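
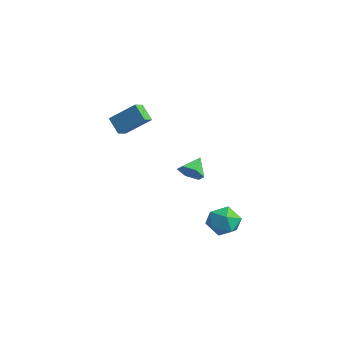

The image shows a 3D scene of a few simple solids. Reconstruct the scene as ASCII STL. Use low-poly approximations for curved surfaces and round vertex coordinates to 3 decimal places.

solid 
facet normal 0.346 -0.773 -0.532
outer loop
vertex 2.22 -2.788 0.191
vertex 1.459 -3.213 0.313
vertex 1.562 -2.686 -0.385
endloop
endfacet
facet normal 0.329 0.920 -0.213
outer loop
vertex 2.22 -2.788 0.191
vertex 1.562 -2.686 -0.385
vertex 0.981 -2.147 1.047
endloop
endfacet
facet normal 0.346 -0.773 -0.532
outer loop
vertex 1.562 -2.686 -0.385
vertex 1.459 -3.213 0.313
vertex 0.801 -3.111 -0.263
endloop
endfacet
facet normal -0.486 0.734 -0.474
outer loop
vertex 1.562 -2.686 -0.385
vertex 0.801 -3.111 -0.263
vertex 0.981 -2.147 1.047
endloop
endfacet
facet normal 0.347 -0.772 -0.533
outer loop
vertex 0.801 -3.111 -0.263
vertex 1.459 -3.213 0.313
vertex 0.698 -3.638 0.434
endloop
endfacet
facet normal -0.982 0.188 -0.003
outer loop
vertex 0.801 -3.111 -0.263
vertex 0.698 -3.638 0.434
vertex 0.981 -2.147 1.047
endloop
endfacet
facet normal 0.347 -0.772 -0.533
outer loop
vertex 0.698 -3.638 0.434
vertex 1.459 -3.213 0.313
vertex 1.356 -3.74 1.01
endloop
endfacet
facet normal -0.664 -0.173 0.728
outer loop
vertex 0.698 -3.638 0.434
vertex 1.356 -3.74 1.01
vertex 0.981 -2.147 1.047
endloop
endfacet
facet normal 0.346 -0.772 -0.533
outer loop
vertex 1.356 -3.74 1.01
vertex 1.459 -3.213 0.313
vertex 2.117 -3.315 0.888
endloop
endfacet
facet normal 0.151 0.013 0.988
outer loop
vertex 1.356 -3.74 1.01
vertex 2.117 -3.315 0.888
vertex 0.981 -2.147 1.047
endloop
endfacet
facet normal 0.346 -0.772 -0.533
outer loop
vertex 2.117 -3.315 0.888
vertex 1.459 -3.213 0.313
vertex 2.22 -2.788 0.191
endloop
endfacet
facet normal 0.647 0.559 0.518
outer loop
vertex 2.117 -3.315 0.888
vertex 2.22 -2.788 0.191
vertex 0.981 -2.147 1.047
endloop
endfacet
facet normal -0.561 0.649 0.513
outer loop
vertex 3.649 -1.605 -2.719
vertex 2.917 -2.467 -2.429
vertex 3.829 -2.22 -1.744
endloop
endfacet
facet normal 0.124 0.849 0.513
outer loop
vertex 3.649 -1.605 -2.719
vertex 3.829 -2.22 -1.744
vertex 4.73 -1.937 -2.43
endloop
endfacet
facet normal 0.330 0.929 -0.166
outer loop
vertex 3.649 -1.605 -2.719
vertex 4.73 -1.937 -2.43
vertex 4.374 -2.009 -3.539
endloop
endfacet
facet normal -0.227 0.779 -0.585
outer loop
vertex 3.649 -1.605 -2.719
vertex 4.374 -2.009 -3.539
vertex 3.254 -2.336 -3.539
endloop
endfacet
facet normal -0.778 0.606 -0.165
outer loop
vertex 3.649 -1.605 -2.719
vertex 3.254 -2.336 -3.539
vertex 2.917 -2.467 -2.429
endloop
endfacet
facet normal 0.508 0.321 0.799
outer loop
vertex 4.73 -1.937 -2.43
vertex 3.829 -2.22 -1.744
vertex 4.666 -3.004 -1.961
endloop
endfacet
facet normal -0.600 -0.003 0.800
outer loop
vertex 3.829 -2.22 -1.744
vertex 2.917 -2.467 -2.429
vertex 3.546 -3.331 -1.961
endloop
endfacet
facet normal -0.952 -0.074 -0.298
outer loop
vertex 2.917 -2.467 -2.429
vertex 3.254 -2.336 -3.539
vertex 3.19 -3.403 -3.07
endloop
endfacet
facet normal -0.060 0.206 -0.977
outer loop
vertex 3.254 -2.336 -3.539
vertex 4.374 -2.009 -3.539
vertex 4.091 -3.12 -3.756
endloop
endfacet
facet normal 0.841 0.450 -0.299
outer loop
vertex 4.374 -2.009 -3.539
vertex 4.73 -1.937 -2.43
vertex 5.003 -2.873 -3.071
endloop
endfacet
facet normal 0.227 -0.779 0.585
outer loop
vertex 4.271 -3.735 -2.781
vertex 4.666 -3.004 -1.961
vertex 3.546 -3.331 -1.961
endloop
endfacet
facet normal -0.330 -0.929 0.166
outer loop
vertex 4.271 -3.735 -2.781
vertex 3.546 -3.331 -1.961
vertex 3.19 -3.403 -3.07
endloop
endfacet
facet normal -0.124 -0.849 -0.513
outer loop
vertex 4.271 -3.735 -2.781
vertex 3.19 -3.403 -3.07
vertex 4.091 -3.12 -3.756
endloop
endfacet
facet normal 0.561 -0.649 -0.513
outer loop
vertex 4.271 -3.735 -2.781
vertex 4.091 -3.12 -3.756
vertex 5.003 -2.873 -3.071
endloop
endfacet
facet normal 0.778 -0.606 0.165
outer loop
vertex 4.271 -3.735 -2.781
vertex 5.003 -2.873 -3.071
vertex 4.666 -3.004 -1.961
endloop
endfacet
facet normal 0.060 -0.206 0.977
outer loop
vertex 3.546 -3.331 -1.961
vertex 4.666 -3.004 -1.961
vertex 3.829 -2.22 -1.744
endloop
endfacet
facet normal -0.841 -0.450 0.299
outer loop
vertex 3.19 -3.403 -3.07
vertex 3.546 -3.331 -1.961
vertex 2.917 -2.467 -2.429
endloop
endfacet
facet normal -0.508 -0.321 -0.799
outer loop
vertex 4.091 -3.12 -3.756
vertex 3.19 -3.403 -3.07
vertex 3.254 -2.336 -3.539
endloop
endfacet
facet normal 0.600 0.003 -0.800
outer loop
vertex 5.003 -2.873 -3.071
vertex 4.091 -3.12 -3.756
vertex 4.374 -2.009 -3.539
endloop
endfacet
facet normal 0.952 0.074 0.298
outer loop
vertex 4.666 -3.004 -1.961
vertex 5.003 -2.873 -3.071
vertex 4.73 -1.937 -2.43
endloop
endfacet
facet normal -0.553 -0.542 -0.633
outer loop
vertex -3.603 -4.857 1.96
vertex -4.594 -4.846 2.817
vertex -3.917 -4.101 1.587
endloop
endfacet
facet normal 0.756 -0.009 -0.654
outer loop
vertex -2.766 -2.974 2.903
vertex -3.603 -4.857 1.96
vertex -3.917 -4.101 1.587
endloop
endfacet
facet normal -0.553 -0.542 -0.633
outer loop
vertex -3.917 -4.101 1.587
vertex -4.594 -4.846 2.817
vertex -4.908 -4.09 2.444
endloop
endfacet
facet normal -0.349 0.840 -0.414
outer loop
vertex -4.908 -4.09 2.444
vertex -2.766 -2.974 2.903
vertex -3.917 -4.101 1.587
endloop
endfacet
facet normal 0.349 -0.840 0.414
outer loop
vertex -3.603 -4.857 1.96
vertex -3.443 -3.719 4.133
vertex -4.594 -4.846 2.817
endloop
endfacet
facet normal 0.756 -0.009 -0.654
outer loop
vertex -2.452 -3.73 3.276
vertex -3.603 -4.857 1.96
vertex -2.766 -2.974 2.903
endloop
endfacet
facet normal 0.349 -0.840 0.414
outer loop
vertex -2.452 -3.73 3.276
vertex -3.443 -3.719 4.133
vertex -3.603 -4.857 1.96
endloop
endfacet
facet normal -0.756 0.009 0.654
outer loop
vertex -4.594 -4.846 2.817
vertex -3.443 -3.719 4.133
vertex -4.908 -4.09 2.444
endloop
endfacet
facet normal -0.349 0.840 -0.414
outer loop
vertex -3.757 -2.963 3.76
vertex -2.766 -2.974 2.903
vertex -4.908 -4.09 2.444
endloop
endfacet
facet normal -0.756 0.009 0.654
outer loop
vertex -4.908 -4.09 2.444
vertex -3.443 -3.719 4.133
vertex -3.757 -2.963 3.76
endloop
endfacet
facet normal 0.553 0.542 0.633
outer loop
vertex -3.757 -2.963 3.76
vertex -2.452 -3.73 3.276
vertex -2.766 -2.974 2.903
endloop
endfacet
facet normal 0.553 0.542 0.633
outer loop
vertex -3.443 -3.719 4.133
vertex -2.452 -3.73 3.276
vertex -3.757 -2.963 3.76
endloop
endfacet

endsolid


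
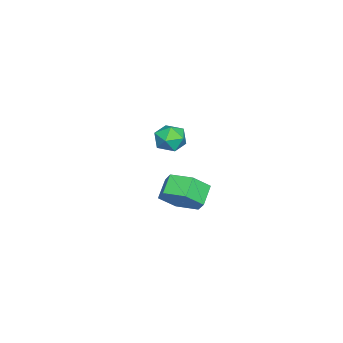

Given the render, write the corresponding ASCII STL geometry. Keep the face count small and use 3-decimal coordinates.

solid 
facet normal 0.805 -0.062 -0.589
outer loop
vertex -0.405 1.376 -2.746
vertex -1.011 0.976 -3.532
vertex -0.87 2.034 -3.451
endloop
endfacet
facet normal 0.404 0.786 0.468
outer loop
vertex -0.405 1.376 -2.746
vertex -0.87 2.034 -3.451
vertex -1.282 1.444 -2.103
endloop
endfacet
facet normal 0.404 0.786 0.468
outer loop
vertex -1.282 1.444 -2.103
vertex -0.87 2.034 -3.451
vertex -1.747 2.102 -2.807
endloop
endfacet
facet normal -0.805 0.063 0.590
outer loop
vertex -1.282 1.444 -2.103
vertex -1.747 2.102 -2.807
vertex -1.889 1.044 -2.888
endloop
endfacet
facet normal 0.805 -0.062 -0.591
outer loop
vertex -0.87 2.034 -3.451
vertex -1.011 0.976 -3.532
vertex -1.477 1.633 -4.236
endloop
endfacet
facet normal -0.176 0.925 -0.337
outer loop
vertex -0.87 2.034 -3.451
vertex -1.477 1.633 -4.236
vertex -1.747 2.102 -2.807
endloop
endfacet
facet normal -0.175 0.925 -0.337
outer loop
vertex -1.747 2.102 -2.807
vertex -1.477 1.633 -4.236
vertex -2.354 1.701 -3.593
endloop
endfacet
facet normal -0.805 0.063 0.590
outer loop
vertex -1.747 2.102 -2.807
vertex -2.354 1.701 -3.593
vertex -1.889 1.044 -2.888
endloop
endfacet
facet normal 0.805 -0.062 -0.591
outer loop
vertex -1.477 1.633 -4.236
vertex -1.011 0.976 -3.532
vertex -1.618 0.576 -4.317
endloop
endfacet
facet normal -0.579 0.139 -0.804
outer loop
vertex -1.477 1.633 -4.236
vertex -1.618 0.576 -4.317
vertex -2.354 1.701 -3.593
endloop
endfacet
facet normal -0.579 0.139 -0.804
outer loop
vertex -2.354 1.701 -3.593
vertex -1.618 0.576 -4.317
vertex -2.495 0.644 -3.674
endloop
endfacet
facet normal -0.805 0.062 0.589
outer loop
vertex -2.354 1.701 -3.593
vertex -2.495 0.644 -3.674
vertex -1.889 1.044 -2.888
endloop
endfacet
facet normal 0.805 -0.063 -0.590
outer loop
vertex -1.618 0.576 -4.317
vertex -1.011 0.976 -3.532
vertex -1.153 -0.082 -3.613
endloop
endfacet
facet normal -0.404 -0.786 -0.468
outer loop
vertex -1.618 0.576 -4.317
vertex -1.153 -0.082 -3.613
vertex -2.495 0.644 -3.674
endloop
endfacet
facet normal -0.404 -0.786 -0.467
outer loop
vertex -2.495 0.644 -3.674
vertex -1.153 -0.082 -3.613
vertex -2.03 -0.014 -2.969
endloop
endfacet
facet normal -0.805 0.062 0.589
outer loop
vertex -2.495 0.644 -3.674
vertex -2.03 -0.014 -2.969
vertex -1.889 1.044 -2.888
endloop
endfacet
facet normal 0.805 -0.063 -0.590
outer loop
vertex -1.153 -0.082 -3.613
vertex -1.011 0.976 -3.532
vertex -0.546 0.319 -2.827
endloop
endfacet
facet normal 0.175 -0.925 0.337
outer loop
vertex -1.153 -0.082 -3.613
vertex -0.546 0.319 -2.827
vertex -2.03 -0.014 -2.969
endloop
endfacet
facet normal 0.175 -0.925 0.337
outer loop
vertex -2.03 -0.014 -2.969
vertex -0.546 0.319 -2.827
vertex -1.423 0.387 -2.184
endloop
endfacet
facet normal -0.805 0.062 0.591
outer loop
vertex -2.03 -0.014 -2.969
vertex -1.423 0.387 -2.184
vertex -1.889 1.044 -2.888
endloop
endfacet
facet normal 0.805 -0.062 -0.589
outer loop
vertex -0.546 0.319 -2.827
vertex -1.011 0.976 -3.532
vertex -0.405 1.376 -2.746
endloop
endfacet
facet normal 0.579 -0.139 0.804
outer loop
vertex -0.546 0.319 -2.827
vertex -0.405 1.376 -2.746
vertex -1.423 0.387 -2.184
endloop
endfacet
facet normal 0.579 -0.139 0.804
outer loop
vertex -1.423 0.387 -2.184
vertex -0.405 1.376 -2.746
vertex -1.282 1.444 -2.103
endloop
endfacet
facet normal -0.805 0.062 0.591
outer loop
vertex -1.423 0.387 -2.184
vertex -1.282 1.444 -2.103
vertex -1.889 1.044 -2.888
endloop
endfacet
facet normal -0.501 0.081 0.861
outer loop
vertex 1.021 1.668 2.36
vertex 0.994 0.903 2.416
vertex 1.582 1.29 2.722
endloop
endfacet
facet normal -0.066 0.638 0.767
outer loop
vertex 1.021 1.668 2.36
vertex 1.582 1.29 2.722
vertex 1.753 1.872 2.253
endloop
endfacet
facet normal -0.244 0.957 0.155
outer loop
vertex 1.021 1.668 2.36
vertex 1.753 1.872 2.253
vertex 1.271 1.846 1.656
endloop
endfacet
facet normal -0.791 0.598 -0.130
outer loop
vertex 1.021 1.668 2.36
vertex 1.271 1.846 1.656
vertex 0.802 1.247 1.757
endloop
endfacet
facet normal -0.950 0.056 0.306
outer loop
vertex 1.021 1.668 2.36
vertex 0.802 1.247 1.757
vertex 0.994 0.903 2.416
endloop
endfacet
facet normal 0.600 0.388 0.700
outer loop
vertex 1.753 1.872 2.253
vertex 1.582 1.29 2.722
vertex 2.178 1.233 2.243
endloop
endfacet
facet normal -0.107 -0.512 0.852
outer loop
vertex 1.582 1.29 2.722
vertex 0.994 0.903 2.416
vertex 1.709 0.634 2.344
endloop
endfacet
facet normal -0.832 -0.553 -0.046
outer loop
vertex 0.994 0.903 2.416
vertex 0.802 1.247 1.757
vertex 1.227 0.608 1.747
endloop
endfacet
facet normal -0.574 0.323 -0.753
outer loop
vertex 0.802 1.247 1.757
vertex 1.271 1.846 1.656
vertex 1.398 1.19 1.278
endloop
endfacet
facet normal 0.311 0.905 -0.291
outer loop
vertex 1.271 1.846 1.656
vertex 1.753 1.872 2.253
vertex 1.986 1.577 1.584
endloop
endfacet
facet normal 0.791 -0.598 0.130
outer loop
vertex 1.959 0.812 1.64
vertex 2.178 1.233 2.243
vertex 1.709 0.634 2.344
endloop
endfacet
facet normal 0.244 -0.957 -0.155
outer loop
vertex 1.959 0.812 1.64
vertex 1.709 0.634 2.344
vertex 1.227 0.608 1.747
endloop
endfacet
facet normal 0.066 -0.638 -0.767
outer loop
vertex 1.959 0.812 1.64
vertex 1.227 0.608 1.747
vertex 1.398 1.19 1.278
endloop
endfacet
facet normal 0.501 -0.081 -0.861
outer loop
vertex 1.959 0.812 1.64
vertex 1.398 1.19 1.278
vertex 1.986 1.577 1.584
endloop
endfacet
facet normal 0.950 -0.056 -0.306
outer loop
vertex 1.959 0.812 1.64
vertex 1.986 1.577 1.584
vertex 2.178 1.233 2.243
endloop
endfacet
facet normal 0.574 -0.323 0.753
outer loop
vertex 1.709 0.634 2.344
vertex 2.178 1.233 2.243
vertex 1.582 1.29 2.722
endloop
endfacet
facet normal -0.311 -0.905 0.291
outer loop
vertex 1.227 0.608 1.747
vertex 1.709 0.634 2.344
vertex 0.994 0.903 2.416
endloop
endfacet
facet normal -0.600 -0.388 -0.700
outer loop
vertex 1.398 1.19 1.278
vertex 1.227 0.608 1.747
vertex 0.802 1.247 1.757
endloop
endfacet
facet normal 0.107 0.512 -0.852
outer loop
vertex 1.986 1.577 1.584
vertex 1.398 1.19 1.278
vertex 1.271 1.846 1.656
endloop
endfacet
facet normal 0.832 0.553 0.046
outer loop
vertex 2.178 1.233 2.243
vertex 1.986 1.577 1.584
vertex 1.753 1.872 2.253
endloop
endfacet

endsolid


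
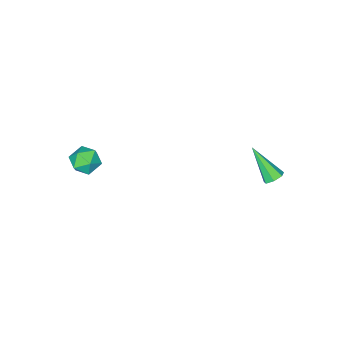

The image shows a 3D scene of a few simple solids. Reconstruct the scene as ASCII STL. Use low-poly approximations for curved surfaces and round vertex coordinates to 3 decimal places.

solid 
facet normal -0.053 0.670 -0.741
outer loop
vertex -2.988 2.344 -1.749
vertex -3.347 2.687 -1.413
vertex -2.748 2.695 -1.449
endloop
endfacet
facet normal 0.872 -0.464 -0.155
outer loop
vertex -2.988 2.344 -1.749
vertex -2.748 2.695 -1.449
vertex -3.233 1.233 0.193
endloop
endfacet
facet normal -0.053 0.671 -0.740
outer loop
vertex -2.748 2.695 -1.449
vertex -3.347 2.687 -1.413
vertex -2.96 3.04 -1.121
endloop
endfacet
facet normal 0.898 0.162 0.410
outer loop
vertex -2.748 2.695 -1.449
vertex -2.96 3.04 -1.121
vertex -3.233 1.233 0.193
endloop
endfacet
facet normal -0.054 0.671 -0.740
outer loop
vertex -2.96 3.04 -1.121
vertex -3.347 2.687 -1.413
vertex -3.463 3.119 -1.013
endloop
endfacet
facet normal 0.257 0.543 0.800
outer loop
vertex -2.96 3.04 -1.121
vertex -3.463 3.119 -1.013
vertex -3.233 1.233 0.193
endloop
endfacet
facet normal -0.052 0.671 -0.740
outer loop
vertex -3.463 3.119 -1.013
vertex -3.347 2.687 -1.413
vertex -3.879 2.873 -1.207
endloop
endfacet
facet normal -0.569 0.393 0.722
outer loop
vertex -3.463 3.119 -1.013
vertex -3.879 2.873 -1.207
vertex -3.233 1.233 0.193
endloop
endfacet
facet normal -0.052 0.671 -0.740
outer loop
vertex -3.879 2.873 -1.207
vertex -3.347 2.687 -1.413
vertex -3.895 2.487 -1.556
endloop
endfacet
facet normal -0.956 -0.174 0.237
outer loop
vertex -3.879 2.873 -1.207
vertex -3.895 2.487 -1.556
vertex -3.233 1.233 0.193
endloop
endfacet
facet normal -0.051 0.670 -0.741
outer loop
vertex -3.895 2.487 -1.556
vertex -3.347 2.687 -1.413
vertex -3.498 2.251 -1.797
endloop
endfacet
facet normal -0.614 -0.733 -0.293
outer loop
vertex -3.895 2.487 -1.556
vertex -3.498 2.251 -1.797
vertex -3.233 1.233 0.193
endloop
endfacet
facet normal -0.053 0.670 -0.740
outer loop
vertex -3.498 2.251 -1.797
vertex -3.347 2.687 -1.413
vertex -2.988 2.344 -1.749
endloop
endfacet
facet normal 0.201 -0.861 -0.467
outer loop
vertex -3.498 2.251 -1.797
vertex -2.988 2.344 -1.749
vertex -3.233 1.233 0.193
endloop
endfacet
facet normal -0.731 -0.682 -0.004
outer loop
vertex 2.806 -3.776 0.527
vertex 3.368 -4.376 0.151
vertex 3.307 -4.316 1.052
endloop
endfacet
facet normal -0.811 -0.228 0.539
outer loop
vertex 2.806 -3.776 0.527
vertex 3.307 -4.316 1.052
vertex 3.205 -3.444 1.267
endloop
endfacet
facet normal -0.860 0.432 0.270
outer loop
vertex 2.806 -3.776 0.527
vertex 3.205 -3.444 1.267
vertex 3.205 -2.965 0.501
endloop
endfacet
facet normal -0.812 0.385 -0.439
outer loop
vertex 2.806 -3.776 0.527
vertex 3.205 -2.965 0.501
vertex 3.305 -3.541 -0.189
endloop
endfacet
facet normal -0.732 -0.304 -0.610
outer loop
vertex 2.806 -3.776 0.527
vertex 3.305 -3.541 -0.189
vertex 3.368 -4.376 0.151
endloop
endfacet
facet normal -0.221 -0.258 0.941
outer loop
vertex 3.205 -3.444 1.267
vertex 3.307 -4.316 1.052
vertex 4.015 -3.839 1.349
endloop
endfacet
facet normal -0.093 -0.994 0.060
outer loop
vertex 3.307 -4.316 1.052
vertex 3.368 -4.376 0.151
vertex 4.115 -4.415 0.659
endloop
endfacet
facet normal -0.093 -0.381 -0.920
outer loop
vertex 3.368 -4.376 0.151
vertex 3.305 -3.541 -0.189
vertex 4.115 -3.936 -0.107
endloop
endfacet
facet normal -0.223 0.732 -0.644
outer loop
vertex 3.305 -3.541 -0.189
vertex 3.205 -2.965 0.501
vertex 4.013 -3.064 0.108
endloop
endfacet
facet normal -0.302 0.808 0.506
outer loop
vertex 3.205 -2.965 0.501
vertex 3.205 -3.444 1.267
vertex 3.952 -3.004 1.009
endloop
endfacet
facet normal 0.812 -0.385 0.439
outer loop
vertex 4.514 -3.604 0.633
vertex 4.015 -3.839 1.349
vertex 4.115 -4.415 0.659
endloop
endfacet
facet normal 0.860 -0.432 -0.270
outer loop
vertex 4.514 -3.604 0.633
vertex 4.115 -4.415 0.659
vertex 4.115 -3.936 -0.107
endloop
endfacet
facet normal 0.811 0.228 -0.539
outer loop
vertex 4.514 -3.604 0.633
vertex 4.115 -3.936 -0.107
vertex 4.013 -3.064 0.108
endloop
endfacet
facet normal 0.731 0.682 0.004
outer loop
vertex 4.514 -3.604 0.633
vertex 4.013 -3.064 0.108
vertex 3.952 -3.004 1.009
endloop
endfacet
facet normal 0.732 0.304 0.610
outer loop
vertex 4.514 -3.604 0.633
vertex 3.952 -3.004 1.009
vertex 4.015 -3.839 1.349
endloop
endfacet
facet normal 0.223 -0.732 0.644
outer loop
vertex 4.115 -4.415 0.659
vertex 4.015 -3.839 1.349
vertex 3.307 -4.316 1.052
endloop
endfacet
facet normal 0.302 -0.808 -0.506
outer loop
vertex 4.115 -3.936 -0.107
vertex 4.115 -4.415 0.659
vertex 3.368 -4.376 0.151
endloop
endfacet
facet normal 0.221 0.258 -0.941
outer loop
vertex 4.013 -3.064 0.108
vertex 4.115 -3.936 -0.107
vertex 3.305 -3.541 -0.189
endloop
endfacet
facet normal 0.093 0.994 -0.060
outer loop
vertex 3.952 -3.004 1.009
vertex 4.013 -3.064 0.108
vertex 3.205 -2.965 0.501
endloop
endfacet
facet normal 0.093 0.381 0.920
outer loop
vertex 4.015 -3.839 1.349
vertex 3.952 -3.004 1.009
vertex 3.205 -3.444 1.267
endloop
endfacet

endsolid


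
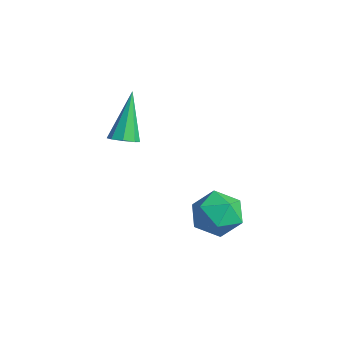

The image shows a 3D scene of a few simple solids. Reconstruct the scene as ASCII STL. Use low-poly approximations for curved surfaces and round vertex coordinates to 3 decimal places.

solid 
facet normal 0.017 0.537 0.843
outer loop
vertex 1.159 0.865 -0.667
vertex 0.7 0.16 -0.209
vertex 1.657 0.171 -0.235
endloop
endfacet
facet normal 0.582 0.688 0.434
outer loop
vertex 1.159 0.865 -0.667
vertex 1.657 0.171 -0.235
vertex 1.926 0.487 -1.097
endloop
endfacet
facet normal 0.342 0.919 -0.198
outer loop
vertex 1.159 0.865 -0.667
vertex 1.926 0.487 -1.097
vertex 1.136 0.672 -1.604
endloop
endfacet
facet normal -0.372 0.911 -0.178
outer loop
vertex 1.159 0.865 -0.667
vertex 1.136 0.672 -1.604
vertex 0.378 0.47 -1.055
endloop
endfacet
facet normal -0.573 0.675 0.465
outer loop
vertex 1.159 0.865 -0.667
vertex 0.378 0.47 -1.055
vertex 0.7 0.16 -0.209
endloop
endfacet
facet normal 0.942 0.083 0.324
outer loop
vertex 1.926 0.487 -1.097
vertex 1.657 0.171 -0.235
vertex 1.942 -0.45 -0.905
endloop
endfacet
facet normal 0.029 -0.162 0.986
outer loop
vertex 1.657 0.171 -0.235
vertex 0.7 0.16 -0.209
vertex 1.184 -0.652 -0.356
endloop
endfacet
facet normal -0.925 0.061 0.374
outer loop
vertex 0.7 0.16 -0.209
vertex 0.378 0.47 -1.055
vertex 0.394 -0.467 -0.863
endloop
endfacet
facet normal -0.600 0.443 -0.666
outer loop
vertex 0.378 0.47 -1.055
vertex 1.136 0.672 -1.604
vertex 0.663 -0.151 -1.725
endloop
endfacet
facet normal 0.554 0.456 -0.697
outer loop
vertex 1.136 0.672 -1.604
vertex 1.926 0.487 -1.097
vertex 1.62 -0.14 -1.751
endloop
endfacet
facet normal 0.372 -0.911 0.178
outer loop
vertex 1.161 -0.845 -1.293
vertex 1.942 -0.45 -0.905
vertex 1.184 -0.652 -0.356
endloop
endfacet
facet normal -0.342 -0.919 0.198
outer loop
vertex 1.161 -0.845 -1.293
vertex 1.184 -0.652 -0.356
vertex 0.394 -0.467 -0.863
endloop
endfacet
facet normal -0.582 -0.688 -0.434
outer loop
vertex 1.161 -0.845 -1.293
vertex 0.394 -0.467 -0.863
vertex 0.663 -0.151 -1.725
endloop
endfacet
facet normal -0.017 -0.537 -0.843
outer loop
vertex 1.161 -0.845 -1.293
vertex 0.663 -0.151 -1.725
vertex 1.62 -0.14 -1.751
endloop
endfacet
facet normal 0.573 -0.675 -0.465
outer loop
vertex 1.161 -0.845 -1.293
vertex 1.62 -0.14 -1.751
vertex 1.942 -0.45 -0.905
endloop
endfacet
facet normal 0.600 -0.443 0.666
outer loop
vertex 1.184 -0.652 -0.356
vertex 1.942 -0.45 -0.905
vertex 1.657 0.171 -0.235
endloop
endfacet
facet normal -0.554 -0.456 0.697
outer loop
vertex 0.394 -0.467 -0.863
vertex 1.184 -0.652 -0.356
vertex 0.7 0.16 -0.209
endloop
endfacet
facet normal -0.942 -0.083 -0.324
outer loop
vertex 0.663 -0.151 -1.725
vertex 0.394 -0.467 -0.863
vertex 0.378 0.47 -1.055
endloop
endfacet
facet normal -0.029 0.162 -0.986
outer loop
vertex 1.62 -0.14 -1.751
vertex 0.663 -0.151 -1.725
vertex 1.136 0.672 -1.604
endloop
endfacet
facet normal 0.925 -0.061 -0.374
outer loop
vertex 1.942 -0.45 -0.905
vertex 1.62 -0.14 -1.751
vertex 1.926 0.487 -1.097
endloop
endfacet
facet normal 0.384 -0.389 -0.837
outer loop
vertex -0.787 -1.71 1.888
vertex -1.079 -2.147 1.957
vertex -1.151 -1.684 1.709
endloop
endfacet
facet normal 0.124 0.986 -0.109
outer loop
vertex -0.787 -1.71 1.888
vertex -1.151 -1.684 1.709
vertex -1.821 -1.393 3.583
endloop
endfacet
facet normal 0.382 -0.389 -0.838
outer loop
vertex -1.151 -1.684 1.709
vertex -1.079 -2.147 1.957
vertex -1.472 -1.928 1.676
endloop
endfacet
facet normal -0.553 0.770 -0.317
outer loop
vertex -1.151 -1.684 1.709
vertex -1.472 -1.928 1.676
vertex -1.821 -1.393 3.583
endloop
endfacet
facet normal 0.383 -0.389 -0.838
outer loop
vertex -1.472 -1.928 1.676
vertex -1.079 -2.147 1.957
vertex -1.564 -2.301 1.807
endloop
endfacet
facet normal -0.962 0.160 -0.221
outer loop
vertex -1.472 -1.928 1.676
vertex -1.564 -2.301 1.807
vertex -1.821 -1.393 3.583
endloop
endfacet
facet normal 0.383 -0.389 -0.838
outer loop
vertex -1.564 -2.301 1.807
vertex -1.079 -2.147 1.957
vertex -1.372 -2.584 2.026
endloop
endfacet
facet normal -0.863 -0.489 0.125
outer loop
vertex -1.564 -2.301 1.807
vertex -1.372 -2.584 2.026
vertex -1.821 -1.393 3.583
endloop
endfacet
facet normal 0.382 -0.389 -0.838
outer loop
vertex -1.372 -2.584 2.026
vertex -1.079 -2.147 1.957
vertex -1.008 -2.61 2.204
endloop
endfacet
facet normal -0.311 -0.796 0.519
outer loop
vertex -1.372 -2.584 2.026
vertex -1.008 -2.61 2.204
vertex -1.821 -1.393 3.583
endloop
endfacet
facet normal 0.381 -0.389 -0.839
outer loop
vertex -1.008 -2.61 2.204
vertex -1.079 -2.147 1.957
vertex -0.686 -2.366 2.237
endloop
endfacet
facet normal 0.365 -0.581 0.728
outer loop
vertex -1.008 -2.61 2.204
vertex -0.686 -2.366 2.237
vertex -1.821 -1.393 3.583
endloop
endfacet
facet normal 0.382 -0.388 -0.839
outer loop
vertex -0.686 -2.366 2.237
vertex -1.079 -2.147 1.957
vertex -0.595 -1.993 2.106
endloop
endfacet
facet normal 0.775 0.032 0.631
outer loop
vertex -0.686 -2.366 2.237
vertex -0.595 -1.993 2.106
vertex -1.821 -1.393 3.583
endloop
endfacet
facet normal 0.382 -0.388 -0.839
outer loop
vertex -0.595 -1.993 2.106
vertex -1.079 -2.147 1.957
vertex -0.787 -1.71 1.888
endloop
endfacet
facet normal 0.676 0.679 0.286
outer loop
vertex -0.595 -1.993 2.106
vertex -0.787 -1.71 1.888
vertex -1.821 -1.393 3.583
endloop
endfacet

endsolid


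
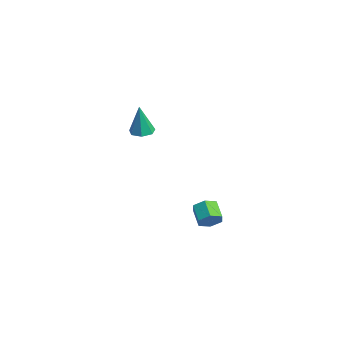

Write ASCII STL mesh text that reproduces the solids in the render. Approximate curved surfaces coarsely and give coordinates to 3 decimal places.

solid 
facet normal -0.097 0.105 -0.990
outer loop
vertex 2.659 0.066 3.01
vertex 2.088 -0.321 3.025
vertex 2.146 0.363 3.092
endloop
endfacet
facet normal 0.510 0.785 0.352
outer loop
vertex 2.659 0.066 3.01
vertex 2.146 0.363 3.092
vertex 2.272 -0.519 4.875
endloop
endfacet
facet normal -0.098 0.105 -0.990
outer loop
vertex 2.146 0.363 3.092
vertex 2.088 -0.321 3.025
vertex 1.589 0.145 3.124
endloop
endfacet
facet normal -0.305 0.845 0.439
outer loop
vertex 2.146 0.363 3.092
vertex 1.589 0.145 3.124
vertex 2.272 -0.519 4.875
endloop
endfacet
facet normal -0.098 0.106 -0.990
outer loop
vertex 1.589 0.145 3.124
vertex 2.088 -0.321 3.025
vertex 1.408 -0.424 3.081
endloop
endfacet
facet normal -0.869 0.244 0.431
outer loop
vertex 1.589 0.145 3.124
vertex 1.408 -0.424 3.081
vertex 2.272 -0.519 4.875
endloop
endfacet
facet normal -0.097 0.105 -0.990
outer loop
vertex 1.408 -0.424 3.081
vertex 2.088 -0.321 3.025
vertex 1.74 -0.916 2.996
endloop
endfacet
facet normal -0.754 -0.566 0.333
outer loop
vertex 1.408 -0.424 3.081
vertex 1.74 -0.916 2.996
vertex 2.272 -0.519 4.875
endloop
endfacet
facet normal -0.099 0.106 -0.989
outer loop
vertex 1.74 -0.916 2.996
vertex 2.088 -0.321 3.025
vertex 2.333 -0.96 2.932
endloop
endfacet
facet normal -0.049 -0.974 0.220
outer loop
vertex 1.74 -0.916 2.996
vertex 2.333 -0.96 2.932
vertex 2.272 -0.519 4.875
endloop
endfacet
facet normal -0.099 0.106 -0.989
outer loop
vertex 2.333 -0.96 2.932
vertex 2.088 -0.321 3.025
vertex 2.743 -0.523 2.938
endloop
endfacet
facet normal 0.717 -0.675 0.176
outer loop
vertex 2.333 -0.96 2.932
vertex 2.743 -0.523 2.938
vertex 2.272 -0.519 4.875
endloop
endfacet
facet normal -0.098 0.107 -0.989
outer loop
vertex 2.743 -0.523 2.938
vertex 2.088 -0.321 3.025
vertex 2.659 0.066 3.01
endloop
endfacet
facet normal 0.966 0.109 0.235
outer loop
vertex 2.743 -0.523 2.938
vertex 2.659 0.066 3.01
vertex 2.272 -0.519 4.875
endloop
endfacet
facet normal 0.849 0.001 -0.528
outer loop
vertex 4.221 2.739 -2.611
vertex 3.841 2.861 -3.222
vertex 4.086 3.423 -2.827
endloop
endfacet
facet normal 0.495 0.349 0.796
outer loop
vertex 4.221 2.739 -2.611
vertex 4.086 3.423 -2.827
vertex 3.219 2.738 -1.987
endloop
endfacet
facet normal 0.495 0.349 0.796
outer loop
vertex 3.219 2.738 -1.987
vertex 4.086 3.423 -2.827
vertex 3.084 3.422 -2.203
endloop
endfacet
facet normal -0.849 -0.001 0.528
outer loop
vertex 3.219 2.738 -1.987
vertex 3.084 3.422 -2.203
vertex 2.839 2.859 -2.598
endloop
endfacet
facet normal 0.849 0.001 -0.528
outer loop
vertex 4.086 3.423 -2.827
vertex 3.841 2.861 -3.222
vertex 3.706 3.545 -3.438
endloop
endfacet
facet normal 0.088 0.986 0.142
outer loop
vertex 4.086 3.423 -2.827
vertex 3.706 3.545 -3.438
vertex 3.084 3.422 -2.203
endloop
endfacet
facet normal 0.088 0.986 0.142
outer loop
vertex 3.084 3.422 -2.203
vertex 3.706 3.545 -3.438
vertex 2.704 3.544 -2.814
endloop
endfacet
facet normal -0.849 -0.001 0.528
outer loop
vertex 3.084 3.422 -2.203
vertex 2.704 3.544 -2.814
vertex 2.839 2.859 -2.598
endloop
endfacet
facet normal 0.849 0.001 -0.528
outer loop
vertex 3.706 3.545 -3.438
vertex 3.841 2.861 -3.222
vertex 3.461 2.982 -3.833
endloop
endfacet
facet normal -0.408 0.637 -0.654
outer loop
vertex 3.706 3.545 -3.438
vertex 3.461 2.982 -3.833
vertex 2.704 3.544 -2.814
endloop
endfacet
facet normal -0.408 0.637 -0.654
outer loop
vertex 2.704 3.544 -2.814
vertex 3.461 2.982 -3.833
vertex 2.459 2.981 -3.209
endloop
endfacet
facet normal -0.849 -0.001 0.528
outer loop
vertex 2.704 3.544 -2.814
vertex 2.459 2.981 -3.209
vertex 2.839 2.859 -2.598
endloop
endfacet
facet normal 0.849 0.001 -0.528
outer loop
vertex 3.461 2.982 -3.833
vertex 3.841 2.861 -3.222
vertex 3.596 2.298 -3.617
endloop
endfacet
facet normal -0.495 -0.349 -0.796
outer loop
vertex 3.461 2.982 -3.833
vertex 3.596 2.298 -3.617
vertex 2.459 2.981 -3.209
endloop
endfacet
facet normal -0.495 -0.349 -0.796
outer loop
vertex 2.459 2.981 -3.209
vertex 3.596 2.298 -3.617
vertex 2.594 2.297 -2.993
endloop
endfacet
facet normal -0.849 -0.001 0.528
outer loop
vertex 2.459 2.981 -3.209
vertex 2.594 2.297 -2.993
vertex 2.839 2.859 -2.598
endloop
endfacet
facet normal 0.849 0.001 -0.528
outer loop
vertex 3.596 2.298 -3.617
vertex 3.841 2.861 -3.222
vertex 3.976 2.176 -3.006
endloop
endfacet
facet normal -0.088 -0.986 -0.142
outer loop
vertex 3.596 2.298 -3.617
vertex 3.976 2.176 -3.006
vertex 2.594 2.297 -2.993
endloop
endfacet
facet normal -0.088 -0.986 -0.142
outer loop
vertex 2.594 2.297 -2.993
vertex 3.976 2.176 -3.006
vertex 2.974 2.175 -2.382
endloop
endfacet
facet normal -0.849 -0.001 0.528
outer loop
vertex 2.594 2.297 -2.993
vertex 2.974 2.175 -2.382
vertex 2.839 2.859 -2.598
endloop
endfacet
facet normal 0.849 0.001 -0.528
outer loop
vertex 3.976 2.176 -3.006
vertex 3.841 2.861 -3.222
vertex 4.221 2.739 -2.611
endloop
endfacet
facet normal 0.408 -0.637 0.654
outer loop
vertex 3.976 2.176 -3.006
vertex 4.221 2.739 -2.611
vertex 2.974 2.175 -2.382
endloop
endfacet
facet normal 0.408 -0.637 0.654
outer loop
vertex 2.974 2.175 -2.382
vertex 4.221 2.739 -2.611
vertex 3.219 2.738 -1.987
endloop
endfacet
facet normal -0.849 -0.001 0.528
outer loop
vertex 2.974 2.175 -2.382
vertex 3.219 2.738 -1.987
vertex 2.839 2.859 -2.598
endloop
endfacet

endsolid


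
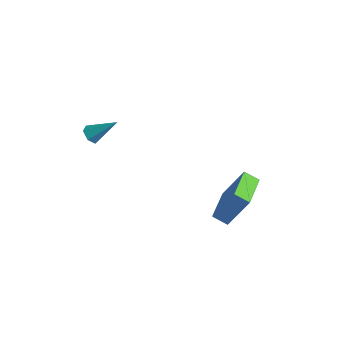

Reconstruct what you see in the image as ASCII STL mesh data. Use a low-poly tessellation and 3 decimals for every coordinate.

solid 
facet normal -0.498 0.862 -0.100
outer loop
vertex 1.951 3.677 -2.239
vertex 2.657 4.035 -2.667
vertex 1.153 2.997 -4.128
endloop
endfacet
facet normal -0.785 -0.398 0.475
outer loop
vertex 2.223 1.145 -3.913
vertex 1.951 3.677 -2.239
vertex 1.153 2.997 -4.128
endloop
endfacet
facet normal -0.497 0.862 -0.100
outer loop
vertex 1.153 2.997 -4.128
vertex 2.657 4.035 -2.667
vertex 1.859 3.355 -4.555
endloop
endfacet
facet normal -0.369 -0.315 -0.874
outer loop
vertex 1.859 3.355 -4.555
vertex 2.223 1.145 -3.913
vertex 1.153 2.997 -4.128
endloop
endfacet
facet normal 0.370 0.315 0.874
outer loop
vertex 1.951 3.677 -2.239
vertex 3.727 2.183 -2.452
vertex 2.657 4.035 -2.667
endloop
endfacet
facet normal -0.785 -0.398 0.475
outer loop
vertex 3.021 1.825 -2.025
vertex 1.951 3.677 -2.239
vertex 2.223 1.145 -3.913
endloop
endfacet
facet normal 0.369 0.314 0.874
outer loop
vertex 3.021 1.825 -2.025
vertex 3.727 2.183 -2.452
vertex 1.951 3.677 -2.239
endloop
endfacet
facet normal 0.785 0.398 -0.475
outer loop
vertex 2.657 4.035 -2.667
vertex 3.727 2.183 -2.452
vertex 1.859 3.355 -4.555
endloop
endfacet
facet normal -0.370 -0.315 -0.874
outer loop
vertex 2.929 1.503 -4.341
vertex 2.223 1.145 -3.913
vertex 1.859 3.355 -4.555
endloop
endfacet
facet normal 0.785 0.398 -0.475
outer loop
vertex 1.859 3.355 -4.555
vertex 3.727 2.183 -2.452
vertex 2.929 1.503 -4.341
endloop
endfacet
facet normal 0.498 -0.862 0.100
outer loop
vertex 2.929 1.503 -4.341
vertex 3.021 1.825 -2.025
vertex 2.223 1.145 -3.913
endloop
endfacet
facet normal 0.497 -0.862 0.100
outer loop
vertex 3.727 2.183 -2.452
vertex 3.021 1.825 -2.025
vertex 2.929 1.503 -4.341
endloop
endfacet
facet normal -0.586 -0.514 -0.626
outer loop
vertex -3.772 -1.489 -0.041
vertex -4.081 -1.01 -0.145
vertex -3.62 -1.135 -0.474
endloop
endfacet
facet normal 0.901 -0.433 -0.038
outer loop
vertex -3.772 -1.489 -0.041
vertex -3.62 -1.135 -0.474
vertex -3.079 -0.13 0.925
endloop
endfacet
facet normal -0.586 -0.514 -0.626
outer loop
vertex -3.62 -1.135 -0.474
vertex -4.081 -1.01 -0.145
vertex -3.929 -0.655 -0.579
endloop
endfacet
facet normal 0.751 0.363 -0.551
outer loop
vertex -3.62 -1.135 -0.474
vertex -3.929 -0.655 -0.579
vertex -3.079 -0.13 0.925
endloop
endfacet
facet normal -0.586 -0.514 -0.626
outer loop
vertex -3.929 -0.655 -0.579
vertex -4.081 -1.01 -0.145
vertex -4.39 -0.53 -0.25
endloop
endfacet
facet normal 0.015 0.941 -0.337
outer loop
vertex -3.929 -0.655 -0.579
vertex -4.39 -0.53 -0.25
vertex -3.079 -0.13 0.925
endloop
endfacet
facet normal -0.586 -0.514 -0.626
outer loop
vertex -4.39 -0.53 -0.25
vertex -4.081 -1.01 -0.145
vertex -4.542 -0.885 0.184
endloop
endfacet
facet normal -0.571 0.722 0.391
outer loop
vertex -4.39 -0.53 -0.25
vertex -4.542 -0.885 0.184
vertex -3.079 -0.13 0.925
endloop
endfacet
facet normal -0.586 -0.514 -0.626
outer loop
vertex -4.542 -0.885 0.184
vertex -4.081 -1.01 -0.145
vertex -4.233 -1.364 0.288
endloop
endfacet
facet normal -0.420 -0.074 0.905
outer loop
vertex -4.542 -0.885 0.184
vertex -4.233 -1.364 0.288
vertex -3.079 -0.13 0.925
endloop
endfacet
facet normal -0.586 -0.514 -0.626
outer loop
vertex -4.233 -1.364 0.288
vertex -4.081 -1.01 -0.145
vertex -3.772 -1.489 -0.041
endloop
endfacet
facet normal 0.316 -0.651 0.690
outer loop
vertex -4.233 -1.364 0.288
vertex -3.772 -1.489 -0.041
vertex -3.079 -0.13 0.925
endloop
endfacet

endsolid


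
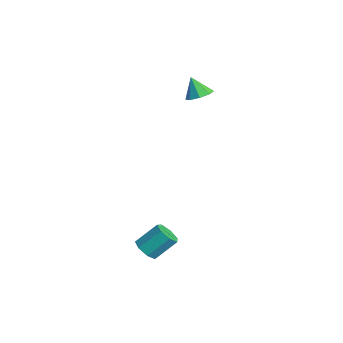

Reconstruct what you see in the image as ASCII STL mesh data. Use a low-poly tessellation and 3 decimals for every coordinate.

solid 
facet normal -0.094 -0.719 -0.688
outer loop
vertex 3.117 -2.705 -3.95
vertex 2.82 -2.239 -4.396
vertex 3.507 -2.402 -4.32
endloop
endfacet
facet normal 0.769 -0.491 0.409
outer loop
vertex 3.117 -2.705 -3.95
vertex 3.507 -2.402 -4.32
vertex 3.258 -1.626 -2.918
endloop
endfacet
facet normal 0.770 -0.491 0.408
outer loop
vertex 3.258 -1.626 -2.918
vertex 3.507 -2.402 -4.32
vertex 3.647 -1.323 -3.287
endloop
endfacet
facet normal 0.093 0.719 0.688
outer loop
vertex 3.258 -1.626 -2.918
vertex 3.647 -1.323 -3.287
vertex 2.96 -1.161 -3.364
endloop
endfacet
facet normal -0.095 -0.720 -0.688
outer loop
vertex 3.507 -2.402 -4.32
vertex 2.82 -2.239 -4.396
vertex 3.379 -1.977 -4.747
endloop
endfacet
facet normal 0.974 0.078 -0.214
outer loop
vertex 3.507 -2.402 -4.32
vertex 3.379 -1.977 -4.747
vertex 3.647 -1.323 -3.287
endloop
endfacet
facet normal 0.974 0.078 -0.214
outer loop
vertex 3.647 -1.323 -3.287
vertex 3.379 -1.977 -4.747
vertex 3.519 -0.898 -3.714
endloop
endfacet
facet normal 0.093 0.719 0.688
outer loop
vertex 3.647 -1.323 -3.287
vertex 3.519 -0.898 -3.714
vertex 2.96 -1.161 -3.364
endloop
endfacet
facet normal -0.095 -0.720 -0.688
outer loop
vertex 3.379 -1.977 -4.747
vertex 2.82 -2.239 -4.396
vertex 2.83 -1.749 -4.91
endloop
endfacet
facet normal 0.445 0.589 -0.675
outer loop
vertex 3.379 -1.977 -4.747
vertex 2.83 -1.749 -4.91
vertex 3.519 -0.898 -3.714
endloop
endfacet
facet normal 0.445 0.589 -0.675
outer loop
vertex 3.519 -0.898 -3.714
vertex 2.83 -1.749 -4.91
vertex 2.97 -0.67 -3.877
endloop
endfacet
facet normal 0.094 0.718 0.689
outer loop
vertex 3.519 -0.898 -3.714
vertex 2.97 -0.67 -3.877
vertex 2.96 -1.161 -3.364
endloop
endfacet
facet normal -0.093 -0.720 -0.688
outer loop
vertex 2.83 -1.749 -4.91
vertex 2.82 -2.239 -4.396
vertex 2.274 -1.891 -4.686
endloop
endfacet
facet normal -0.420 0.655 -0.628
outer loop
vertex 2.83 -1.749 -4.91
vertex 2.274 -1.891 -4.686
vertex 2.97 -0.67 -3.877
endloop
endfacet
facet normal -0.419 0.655 -0.628
outer loop
vertex 2.97 -0.67 -3.877
vertex 2.274 -1.891 -4.686
vertex 2.414 -0.812 -3.654
endloop
endfacet
facet normal 0.093 0.718 0.689
outer loop
vertex 2.97 -0.67 -3.877
vertex 2.414 -0.812 -3.654
vertex 2.96 -1.161 -3.364
endloop
endfacet
facet normal -0.093 -0.720 -0.688
outer loop
vertex 2.274 -1.891 -4.686
vertex 2.82 -2.239 -4.396
vertex 2.129 -2.295 -4.244
endloop
endfacet
facet normal -0.967 0.229 -0.108
outer loop
vertex 2.274 -1.891 -4.686
vertex 2.129 -2.295 -4.244
vertex 2.414 -0.812 -3.654
endloop
endfacet
facet normal -0.967 0.229 -0.108
outer loop
vertex 2.414 -0.812 -3.654
vertex 2.129 -2.295 -4.244
vertex 2.269 -1.216 -3.212
endloop
endfacet
facet normal 0.094 0.719 0.688
outer loop
vertex 2.414 -0.812 -3.654
vertex 2.269 -1.216 -3.212
vertex 2.96 -1.161 -3.364
endloop
endfacet
facet normal -0.093 -0.719 -0.689
outer loop
vertex 2.129 -2.295 -4.244
vertex 2.82 -2.239 -4.396
vertex 2.504 -2.657 -3.917
endloop
endfacet
facet normal -0.787 -0.370 0.493
outer loop
vertex 2.129 -2.295 -4.244
vertex 2.504 -2.657 -3.917
vertex 2.269 -1.216 -3.212
endloop
endfacet
facet normal -0.788 -0.370 0.493
outer loop
vertex 2.269 -1.216 -3.212
vertex 2.504 -2.657 -3.917
vertex 2.644 -1.578 -2.884
endloop
endfacet
facet normal 0.094 0.720 0.687
outer loop
vertex 2.269 -1.216 -3.212
vertex 2.644 -1.578 -2.884
vertex 2.96 -1.161 -3.364
endloop
endfacet
facet normal -0.093 -0.719 -0.689
outer loop
vertex 2.504 -2.657 -3.917
vertex 2.82 -2.239 -4.396
vertex 3.117 -2.705 -3.95
endloop
endfacet
facet normal -0.015 -0.690 0.723
outer loop
vertex 2.504 -2.657 -3.917
vertex 3.117 -2.705 -3.95
vertex 2.644 -1.578 -2.884
endloop
endfacet
facet normal -0.014 -0.690 0.724
outer loop
vertex 2.644 -1.578 -2.884
vertex 3.117 -2.705 -3.95
vertex 3.258 -1.626 -2.918
endloop
endfacet
facet normal 0.094 0.720 0.688
outer loop
vertex 2.644 -1.578 -2.884
vertex 3.258 -1.626 -2.918
vertex 2.96 -1.161 -3.364
endloop
endfacet
facet normal 0.409 0.227 -0.884
outer loop
vertex -2.175 2.501 2.436
vertex -2.846 2.76 2.192
vertex -2.249 3.067 2.547
endloop
endfacet
facet normal 0.585 -0.082 0.807
outer loop
vertex -2.175 2.501 2.436
vertex -2.249 3.067 2.547
vertex -3.354 2.48 3.288
endloop
endfacet
facet normal 0.409 0.226 -0.884
outer loop
vertex -2.249 3.067 2.547
vertex -2.846 2.76 2.192
vertex -2.672 3.454 2.45
endloop
endfacet
facet normal 0.277 0.508 0.816
outer loop
vertex -2.249 3.067 2.547
vertex -2.672 3.454 2.45
vertex -3.354 2.48 3.288
endloop
endfacet
facet normal 0.408 0.226 -0.884
outer loop
vertex -2.672 3.454 2.45
vertex -2.846 2.76 2.192
vertex -3.198 3.434 2.202
endloop
endfacet
facet normal -0.312 0.736 0.601
outer loop
vertex -2.672 3.454 2.45
vertex -3.198 3.434 2.202
vertex -3.354 2.48 3.288
endloop
endfacet
facet normal 0.409 0.227 -0.884
outer loop
vertex -3.198 3.434 2.202
vertex -2.846 2.76 2.192
vertex -3.518 3.02 1.948
endloop
endfacet
facet normal -0.835 0.467 0.290
outer loop
vertex -3.198 3.434 2.202
vertex -3.518 3.02 1.948
vertex -3.354 2.48 3.288
endloop
endfacet
facet normal 0.409 0.227 -0.884
outer loop
vertex -3.518 3.02 1.948
vertex -2.846 2.76 2.192
vertex -3.444 2.454 1.837
endloop
endfacet
facet normal -0.988 -0.142 0.064
outer loop
vertex -3.518 3.02 1.948
vertex -3.444 2.454 1.837
vertex -3.354 2.48 3.288
endloop
endfacet
facet normal 0.409 0.226 -0.884
outer loop
vertex -3.444 2.454 1.837
vertex -2.846 2.76 2.192
vertex -3.021 2.067 1.934
endloop
endfacet
facet normal -0.681 -0.730 0.055
outer loop
vertex -3.444 2.454 1.837
vertex -3.021 2.067 1.934
vertex -3.354 2.48 3.288
endloop
endfacet
facet normal 0.408 0.226 -0.884
outer loop
vertex -3.021 2.067 1.934
vertex -2.846 2.76 2.192
vertex -2.495 2.087 2.182
endloop
endfacet
facet normal -0.091 -0.959 0.270
outer loop
vertex -3.021 2.067 1.934
vertex -2.495 2.087 2.182
vertex -3.354 2.48 3.288
endloop
endfacet
facet normal 0.409 0.226 -0.884
outer loop
vertex -2.495 2.087 2.182
vertex -2.846 2.76 2.192
vertex -2.175 2.501 2.436
endloop
endfacet
facet normal 0.432 -0.690 0.581
outer loop
vertex -2.495 2.087 2.182
vertex -2.175 2.501 2.436
vertex -3.354 2.48 3.288
endloop
endfacet

endsolid


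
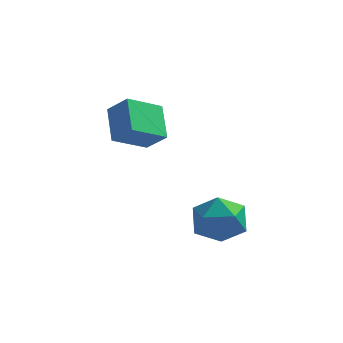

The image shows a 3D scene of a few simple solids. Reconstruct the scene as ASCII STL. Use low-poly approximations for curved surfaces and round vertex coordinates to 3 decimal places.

solid 
facet normal -0.572 -0.282 0.770
outer loop
vertex 0.072 -3.347 -1.616
vertex 0.673 -4.24 -1.496
vertex 0.939 -3.334 -0.967
endloop
endfacet
facet normal -0.545 0.430 0.719
outer loop
vertex 0.072 -3.347 -1.616
vertex 0.939 -3.334 -0.967
vertex 0.739 -2.494 -1.621
endloop
endfacet
facet normal -0.785 0.615 0.073
outer loop
vertex 0.072 -3.347 -1.616
vertex 0.739 -2.494 -1.621
vertex 0.349 -2.881 -2.554
endloop
endfacet
facet normal -0.961 0.016 -0.276
outer loop
vertex 0.072 -3.347 -1.616
vertex 0.349 -2.881 -2.554
vertex 0.309 -3.961 -2.477
endloop
endfacet
facet normal -0.829 -0.537 0.155
outer loop
vertex 0.072 -3.347 -1.616
vertex 0.309 -3.961 -2.477
vertex 0.673 -4.24 -1.496
endloop
endfacet
facet normal 0.137 0.629 0.765
outer loop
vertex 0.739 -2.494 -1.621
vertex 0.939 -3.334 -0.967
vertex 1.751 -2.859 -1.503
endloop
endfacet
facet normal 0.094 -0.522 0.847
outer loop
vertex 0.939 -3.334 -0.967
vertex 0.673 -4.24 -1.496
vertex 1.711 -3.939 -1.426
endloop
endfacet
facet normal -0.320 -0.936 -0.147
outer loop
vertex 0.673 -4.24 -1.496
vertex 0.309 -3.961 -2.477
vertex 1.321 -4.326 -2.359
endloop
endfacet
facet normal -0.534 -0.040 -0.845
outer loop
vertex 0.309 -3.961 -2.477
vertex 0.349 -2.881 -2.554
vertex 1.121 -3.486 -3.013
endloop
endfacet
facet normal -0.250 0.927 -0.280
outer loop
vertex 0.349 -2.881 -2.554
vertex 0.739 -2.494 -1.621
vertex 1.387 -2.58 -2.484
endloop
endfacet
facet normal 0.961 -0.016 0.276
outer loop
vertex 1.988 -3.473 -2.364
vertex 1.751 -2.859 -1.503
vertex 1.711 -3.939 -1.426
endloop
endfacet
facet normal 0.785 -0.615 -0.073
outer loop
vertex 1.988 -3.473 -2.364
vertex 1.711 -3.939 -1.426
vertex 1.321 -4.326 -2.359
endloop
endfacet
facet normal 0.545 -0.430 -0.719
outer loop
vertex 1.988 -3.473 -2.364
vertex 1.321 -4.326 -2.359
vertex 1.121 -3.486 -3.013
endloop
endfacet
facet normal 0.572 0.282 -0.770
outer loop
vertex 1.988 -3.473 -2.364
vertex 1.121 -3.486 -3.013
vertex 1.387 -2.58 -2.484
endloop
endfacet
facet normal 0.829 0.537 -0.155
outer loop
vertex 1.988 -3.473 -2.364
vertex 1.387 -2.58 -2.484
vertex 1.751 -2.859 -1.503
endloop
endfacet
facet normal 0.534 0.040 0.845
outer loop
vertex 1.711 -3.939 -1.426
vertex 1.751 -2.859 -1.503
vertex 0.939 -3.334 -0.967
endloop
endfacet
facet normal 0.250 -0.927 0.280
outer loop
vertex 1.321 -4.326 -2.359
vertex 1.711 -3.939 -1.426
vertex 0.673 -4.24 -1.496
endloop
endfacet
facet normal -0.137 -0.629 -0.765
outer loop
vertex 1.121 -3.486 -3.013
vertex 1.321 -4.326 -2.359
vertex 0.309 -3.961 -2.477
endloop
endfacet
facet normal -0.094 0.522 -0.847
outer loop
vertex 1.387 -2.58 -2.484
vertex 1.121 -3.486 -3.013
vertex 0.349 -2.881 -2.554
endloop
endfacet
facet normal 0.320 0.936 0.147
outer loop
vertex 1.751 -2.859 -1.503
vertex 1.387 -2.58 -2.484
vertex 0.739 -2.494 -1.621
endloop
endfacet
facet normal -0.595 -0.660 0.460
outer loop
vertex -2.97 -1.144 2.18
vertex -3.79 -0.925 1.434
vertex -2.43 -2.277 1.253
endloop
endfacet
facet normal 0.726 -0.194 0.660
outer loop
vertex -1.49 -1.235 0.526
vertex -2.97 -1.144 2.18
vertex -2.43 -2.277 1.253
endloop
endfacet
facet normal -0.595 -0.660 0.460
outer loop
vertex -2.43 -2.277 1.253
vertex -3.79 -0.925 1.434
vertex -3.25 -2.058 0.507
endloop
endfacet
facet normal 0.346 -0.726 -0.594
outer loop
vertex -3.25 -2.058 0.507
vertex -1.49 -1.235 0.526
vertex -2.43 -2.277 1.253
endloop
endfacet
facet normal -0.346 0.726 0.594
outer loop
vertex -2.97 -1.144 2.18
vertex -2.85 0.117 0.707
vertex -3.79 -0.925 1.434
endloop
endfacet
facet normal 0.726 -0.194 0.660
outer loop
vertex -2.03 -0.102 1.453
vertex -2.97 -1.144 2.18
vertex -1.49 -1.235 0.526
endloop
endfacet
facet normal -0.346 0.726 0.594
outer loop
vertex -2.03 -0.102 1.453
vertex -2.85 0.117 0.707
vertex -2.97 -1.144 2.18
endloop
endfacet
facet normal -0.726 0.194 -0.660
outer loop
vertex -3.79 -0.925 1.434
vertex -2.85 0.117 0.707
vertex -3.25 -2.058 0.507
endloop
endfacet
facet normal 0.346 -0.726 -0.594
outer loop
vertex -2.31 -1.016 -0.22
vertex -1.49 -1.235 0.526
vertex -3.25 -2.058 0.507
endloop
endfacet
facet normal -0.726 0.194 -0.660
outer loop
vertex -3.25 -2.058 0.507
vertex -2.85 0.117 0.707
vertex -2.31 -1.016 -0.22
endloop
endfacet
facet normal 0.595 0.660 -0.460
outer loop
vertex -2.31 -1.016 -0.22
vertex -2.03 -0.102 1.453
vertex -1.49 -1.235 0.526
endloop
endfacet
facet normal 0.595 0.660 -0.460
outer loop
vertex -2.85 0.117 0.707
vertex -2.03 -0.102 1.453
vertex -2.31 -1.016 -0.22
endloop
endfacet

endsolid


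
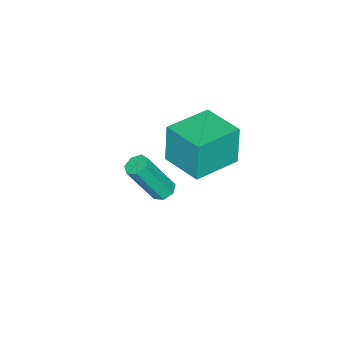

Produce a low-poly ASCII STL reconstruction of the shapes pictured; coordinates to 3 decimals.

solid 
facet normal -0.946 0.309 -0.097
outer loop
vertex -1.778 1.037 1.573
vertex -1.236 2.739 1.699
vertex -1.575 1.104 -0.195
endloop
endfacet
facet normal -0.303 -0.950 -0.071
outer loop
vertex 0.336 0.481 0.001
vertex -1.778 1.037 1.573
vertex -1.575 1.104 -0.195
endloop
endfacet
facet normal -0.946 0.308 -0.097
outer loop
vertex -1.575 1.104 -0.195
vertex -1.236 2.739 1.699
vertex -1.034 2.806 -0.068
endloop
endfacet
facet normal 0.114 0.038 -0.993
outer loop
vertex -1.034 2.806 -0.068
vertex 0.336 0.481 0.001
vertex -1.575 1.104 -0.195
endloop
endfacet
facet normal -0.114 -0.037 0.993
outer loop
vertex -1.778 1.037 1.573
vertex 0.675 2.116 1.895
vertex -1.236 2.739 1.699
endloop
endfacet
facet normal -0.303 -0.951 -0.071
outer loop
vertex 0.134 0.414 1.768
vertex -1.778 1.037 1.573
vertex 0.336 0.481 0.001
endloop
endfacet
facet normal -0.114 -0.038 0.993
outer loop
vertex 0.134 0.414 1.768
vertex 0.675 2.116 1.895
vertex -1.778 1.037 1.573
endloop
endfacet
facet normal 0.303 0.950 0.071
outer loop
vertex -1.236 2.739 1.699
vertex 0.675 2.116 1.895
vertex -1.034 2.806 -0.068
endloop
endfacet
facet normal 0.113 0.037 -0.993
outer loop
vertex 0.878 2.183 0.127
vertex 0.336 0.481 0.001
vertex -1.034 2.806 -0.068
endloop
endfacet
facet normal 0.302 0.951 0.071
outer loop
vertex -1.034 2.806 -0.068
vertex 0.675 2.116 1.895
vertex 0.878 2.183 0.127
endloop
endfacet
facet normal 0.946 -0.308 0.096
outer loop
vertex 0.878 2.183 0.127
vertex 0.134 0.414 1.768
vertex 0.336 0.481 0.001
endloop
endfacet
facet normal 0.946 -0.308 0.097
outer loop
vertex 0.675 2.116 1.895
vertex 0.134 0.414 1.768
vertex 0.878 2.183 0.127
endloop
endfacet
facet normal -0.331 0.360 -0.872
outer loop
vertex -0.932 -0.41 -4.292
vertex -1.392 -0.707 -4.24
vertex -1.293 -0.195 -4.066
endloop
endfacet
facet normal 0.564 0.817 0.123
outer loop
vertex -0.932 -0.41 -4.292
vertex -1.293 -0.195 -4.066
vertex -0.208 -1.196 -2.392
endloop
endfacet
facet normal 0.564 0.817 0.123
outer loop
vertex -0.208 -1.196 -2.392
vertex -1.293 -0.195 -4.066
vertex -0.569 -0.981 -2.166
endloop
endfacet
facet normal 0.331 -0.360 0.872
outer loop
vertex -0.208 -1.196 -2.392
vertex -0.569 -0.981 -2.166
vertex -0.668 -1.493 -2.34
endloop
endfacet
facet normal -0.332 0.360 -0.872
outer loop
vertex -1.293 -0.195 -4.066
vertex -1.392 -0.707 -4.24
vertex -1.728 -0.366 -3.971
endloop
endfacet
facet normal -0.241 0.861 0.448
outer loop
vertex -1.293 -0.195 -4.066
vertex -1.728 -0.366 -3.971
vertex -0.569 -0.981 -2.166
endloop
endfacet
facet normal -0.238 0.862 0.447
outer loop
vertex -0.569 -0.981 -2.166
vertex -1.728 -0.366 -3.971
vertex -1.005 -1.151 -2.07
endloop
endfacet
facet normal 0.332 -0.360 0.872
outer loop
vertex -0.569 -0.981 -2.166
vertex -1.005 -1.151 -2.07
vertex -0.668 -1.493 -2.34
endloop
endfacet
facet normal -0.333 0.360 -0.872
outer loop
vertex -1.728 -0.366 -3.971
vertex -1.392 -0.707 -4.24
vertex -1.91 -0.794 -4.078
endloop
endfacet
facet normal -0.863 0.258 0.435
outer loop
vertex -1.728 -0.366 -3.971
vertex -1.91 -0.794 -4.078
vertex -1.005 -1.151 -2.07
endloop
endfacet
facet normal -0.863 0.257 0.435
outer loop
vertex -1.005 -1.151 -2.07
vertex -1.91 -0.794 -4.078
vertex -1.187 -1.579 -2.178
endloop
endfacet
facet normal 0.332 -0.361 0.872
outer loop
vertex -1.005 -1.151 -2.07
vertex -1.187 -1.579 -2.178
vertex -0.668 -1.493 -2.34
endloop
endfacet
facet normal -0.333 0.362 -0.871
outer loop
vertex -1.91 -0.794 -4.078
vertex -1.392 -0.707 -4.24
vertex -1.702 -1.156 -4.308
endloop
endfacet
facet normal -0.836 -0.541 0.095
outer loop
vertex -1.91 -0.794 -4.078
vertex -1.702 -1.156 -4.308
vertex -1.187 -1.579 -2.178
endloop
endfacet
facet normal -0.836 -0.541 0.095
outer loop
vertex -1.187 -1.579 -2.178
vertex -1.702 -1.156 -4.308
vertex -0.978 -1.942 -2.408
endloop
endfacet
facet normal 0.332 -0.361 0.871
outer loop
vertex -1.187 -1.579 -2.178
vertex -0.978 -1.942 -2.408
vertex -0.668 -1.493 -2.34
endloop
endfacet
facet normal -0.331 0.360 -0.872
outer loop
vertex -1.702 -1.156 -4.308
vertex -1.392 -0.707 -4.24
vertex -1.26 -1.181 -4.486
endloop
endfacet
facet normal -0.180 -0.931 -0.317
outer loop
vertex -1.702 -1.156 -4.308
vertex -1.26 -1.181 -4.486
vertex -0.978 -1.942 -2.408
endloop
endfacet
facet normal -0.180 -0.931 -0.317
outer loop
vertex -0.978 -1.942 -2.408
vertex -1.26 -1.181 -4.486
vertex -0.536 -1.967 -2.586
endloop
endfacet
facet normal 0.331 -0.360 0.872
outer loop
vertex -0.978 -1.942 -2.408
vertex -0.536 -1.967 -2.586
vertex -0.668 -1.493 -2.34
endloop
endfacet
facet normal -0.331 0.360 -0.872
outer loop
vertex -1.26 -1.181 -4.486
vertex -1.392 -0.707 -4.24
vertex -0.917 -0.849 -4.479
endloop
endfacet
facet normal 0.611 -0.621 -0.490
outer loop
vertex -1.26 -1.181 -4.486
vertex -0.917 -0.849 -4.479
vertex -0.536 -1.967 -2.586
endloop
endfacet
facet normal 0.613 -0.620 -0.489
outer loop
vertex -0.536 -1.967 -2.586
vertex -0.917 -0.849 -4.479
vertex -0.194 -1.634 -2.579
endloop
endfacet
facet normal 0.333 -0.360 0.872
outer loop
vertex -0.536 -1.967 -2.586
vertex -0.194 -1.634 -2.579
vertex -0.668 -1.493 -2.34
endloop
endfacet
facet normal -0.331 0.360 -0.872
outer loop
vertex -0.917 -0.849 -4.479
vertex -1.392 -0.707 -4.24
vertex -0.932 -0.41 -4.292
endloop
endfacet
facet normal 0.943 0.157 -0.294
outer loop
vertex -0.917 -0.849 -4.479
vertex -0.932 -0.41 -4.292
vertex -0.194 -1.634 -2.579
endloop
endfacet
facet normal 0.943 0.156 -0.295
outer loop
vertex -0.194 -1.634 -2.579
vertex -0.932 -0.41 -4.292
vertex -0.208 -1.196 -2.392
endloop
endfacet
facet normal 0.332 -0.361 0.871
outer loop
vertex -0.194 -1.634 -2.579
vertex -0.208 -1.196 -2.392
vertex -0.668 -1.493 -2.34
endloop
endfacet

endsolid


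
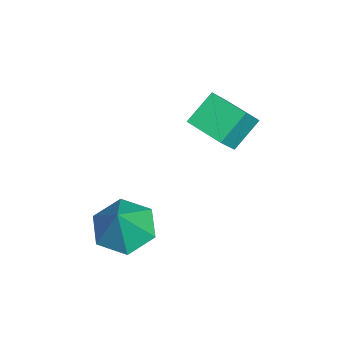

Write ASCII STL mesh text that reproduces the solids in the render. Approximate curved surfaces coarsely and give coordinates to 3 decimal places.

solid 
facet normal -0.496 0.099 -0.863
outer loop
vertex 2.558 -3.68 -4.686
vertex 2.06 -2.85 -4.304
vertex 2.962 -2.729 -4.809
endloop
endfacet
facet normal 0.920 -0.392 -0.009
outer loop
vertex 2.558 -3.68 -4.686
vertex 2.962 -2.729 -4.809
vertex 2.86 -3.01 -2.916
endloop
endfacet
facet normal -0.496 0.100 -0.862
outer loop
vertex 2.962 -2.729 -4.809
vertex 2.06 -2.85 -4.304
vertex 2.465 -1.9 -4.427
endloop
endfacet
facet normal 0.875 0.470 0.117
outer loop
vertex 2.962 -2.729 -4.809
vertex 2.465 -1.9 -4.427
vertex 2.86 -3.01 -2.916
endloop
endfacet
facet normal -0.496 0.100 -0.862
outer loop
vertex 2.465 -1.9 -4.427
vertex 2.06 -2.85 -4.304
vertex 1.563 -2.02 -3.922
endloop
endfacet
facet normal 0.198 0.814 0.546
outer loop
vertex 2.465 -1.9 -4.427
vertex 1.563 -2.02 -3.922
vertex 2.86 -3.01 -2.916
endloop
endfacet
facet normal -0.497 0.100 -0.862
outer loop
vertex 1.563 -2.02 -3.922
vertex 2.06 -2.85 -4.304
vertex 1.159 -2.97 -3.799
endloop
endfacet
facet normal -0.435 0.295 0.851
outer loop
vertex 1.563 -2.02 -3.922
vertex 1.159 -2.97 -3.799
vertex 2.86 -3.01 -2.916
endloop
endfacet
facet normal -0.497 0.100 -0.862
outer loop
vertex 1.159 -2.97 -3.799
vertex 2.06 -2.85 -4.304
vertex 1.656 -3.8 -4.181
endloop
endfacet
facet normal -0.390 -0.567 0.725
outer loop
vertex 1.159 -2.97 -3.799
vertex 1.656 -3.8 -4.181
vertex 2.86 -3.01 -2.916
endloop
endfacet
facet normal -0.496 0.099 -0.863
outer loop
vertex 1.656 -3.8 -4.181
vertex 2.06 -2.85 -4.304
vertex 2.558 -3.68 -4.686
endloop
endfacet
facet normal 0.287 -0.911 0.296
outer loop
vertex 1.656 -3.8 -4.181
vertex 2.558 -3.68 -4.686
vertex 2.86 -3.01 -2.916
endloop
endfacet
facet normal -0.543 0.355 -0.761
outer loop
vertex -0.785 0.24 -0.696
vertex 0.133 1.24 -0.884
vertex -0.126 -0.52 -1.52
endloop
endfacet
facet normal -0.670 -0.730 0.137
outer loop
vertex 0.547 -0.96 -0.576
vertex -0.785 0.24 -0.696
vertex -0.126 -0.52 -1.52
endloop
endfacet
facet normal -0.543 0.355 -0.761
outer loop
vertex -0.126 -0.52 -1.52
vertex 0.133 1.24 -0.884
vertex 0.791 0.48 -1.708
endloop
endfacet
facet normal 0.507 -0.584 -0.634
outer loop
vertex 0.791 0.48 -1.708
vertex 0.547 -0.96 -0.576
vertex -0.126 -0.52 -1.52
endloop
endfacet
facet normal -0.507 0.584 0.634
outer loop
vertex -0.785 0.24 -0.696
vertex 0.806 0.8 0.06
vertex 0.133 1.24 -0.884
endloop
endfacet
facet normal -0.670 -0.730 0.138
outer loop
vertex -0.111 -0.2 0.248
vertex -0.785 0.24 -0.696
vertex 0.547 -0.96 -0.576
endloop
endfacet
facet normal -0.507 0.584 0.634
outer loop
vertex -0.111 -0.2 0.248
vertex 0.806 0.8 0.06
vertex -0.785 0.24 -0.696
endloop
endfacet
facet normal 0.670 0.729 -0.138
outer loop
vertex 0.133 1.24 -0.884
vertex 0.806 0.8 0.06
vertex 0.791 0.48 -1.708
endloop
endfacet
facet normal 0.507 -0.584 -0.634
outer loop
vertex 1.465 0.04 -0.764
vertex 0.547 -0.96 -0.576
vertex 0.791 0.48 -1.708
endloop
endfacet
facet normal 0.669 0.730 -0.138
outer loop
vertex 0.791 0.48 -1.708
vertex 0.806 0.8 0.06
vertex 1.465 0.04 -0.764
endloop
endfacet
facet normal 0.543 -0.355 0.761
outer loop
vertex 1.465 0.04 -0.764
vertex -0.111 -0.2 0.248
vertex 0.547 -0.96 -0.576
endloop
endfacet
facet normal 0.543 -0.355 0.761
outer loop
vertex 0.806 0.8 0.06
vertex -0.111 -0.2 0.248
vertex 1.465 0.04 -0.764
endloop
endfacet

endsolid


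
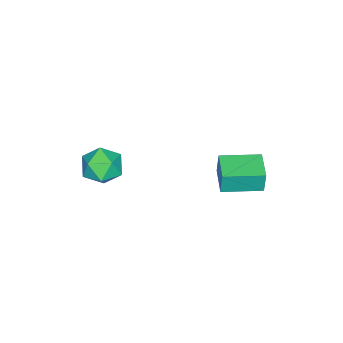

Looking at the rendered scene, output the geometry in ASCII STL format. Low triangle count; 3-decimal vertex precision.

solid 
facet normal -0.552 0.832 -0.055
outer loop
vertex -3.36 3.09 1.881
vertex -2.234 3.833 1.825
vertex -3.365 3.013 0.774
endloop
endfacet
facet normal -0.834 -0.550 0.042
outer loop
vertex -2.366 1.507 0.875
vertex -3.36 3.09 1.881
vertex -3.365 3.013 0.774
endloop
endfacet
facet normal -0.552 0.832 -0.055
outer loop
vertex -3.365 3.013 0.774
vertex -2.234 3.833 1.825
vertex -2.239 3.756 0.717
endloop
endfacet
facet normal -0.004 -0.070 -0.998
outer loop
vertex -2.239 3.756 0.717
vertex -2.366 1.507 0.875
vertex -3.365 3.013 0.774
endloop
endfacet
facet normal 0.004 0.069 0.998
outer loop
vertex -3.36 3.09 1.881
vertex -1.235 2.327 1.926
vertex -2.234 3.833 1.825
endloop
endfacet
facet normal -0.834 -0.550 0.042
outer loop
vertex -2.361 1.584 1.983
vertex -3.36 3.09 1.881
vertex -2.366 1.507 0.875
endloop
endfacet
facet normal 0.004 0.070 0.998
outer loop
vertex -2.361 1.584 1.983
vertex -1.235 2.327 1.926
vertex -3.36 3.09 1.881
endloop
endfacet
facet normal 0.834 0.550 -0.042
outer loop
vertex -2.234 3.833 1.825
vertex -1.235 2.327 1.926
vertex -2.239 3.756 0.717
endloop
endfacet
facet normal -0.003 -0.070 -0.998
outer loop
vertex -1.24 2.25 0.819
vertex -2.366 1.507 0.875
vertex -2.239 3.756 0.717
endloop
endfacet
facet normal 0.834 0.550 -0.042
outer loop
vertex -2.239 3.756 0.717
vertex -1.235 2.327 1.926
vertex -1.24 2.25 0.819
endloop
endfacet
facet normal 0.552 -0.832 0.055
outer loop
vertex -1.24 2.25 0.819
vertex -2.361 1.584 1.983
vertex -2.366 1.507 0.875
endloop
endfacet
facet normal 0.552 -0.832 0.055
outer loop
vertex -1.235 2.327 1.926
vertex -2.361 1.584 1.983
vertex -1.24 2.25 0.819
endloop
endfacet
facet normal 0.276 0.051 0.960
outer loop
vertex 1.037 -1.542 3.103
vertex 0.546 -2.379 3.289
vertex 1.495 -2.413 3.018
endloop
endfacet
facet normal 0.767 0.351 0.538
outer loop
vertex 1.037 -1.542 3.103
vertex 1.495 -2.413 3.018
vertex 1.646 -1.708 2.343
endloop
endfacet
facet normal 0.451 0.876 0.170
outer loop
vertex 1.037 -1.542 3.103
vertex 1.646 -1.708 2.343
vertex 0.789 -1.238 2.196
endloop
endfacet
facet normal -0.234 0.901 0.366
outer loop
vertex 1.037 -1.542 3.103
vertex 0.789 -1.238 2.196
vertex 0.109 -1.652 2.781
endloop
endfacet
facet normal -0.343 0.391 0.854
outer loop
vertex 1.037 -1.542 3.103
vertex 0.109 -1.652 2.781
vertex 0.546 -2.379 3.289
endloop
endfacet
facet normal 0.987 -0.143 0.072
outer loop
vertex 1.646 -1.708 2.343
vertex 1.495 -2.413 3.018
vertex 1.531 -2.648 2.059
endloop
endfacet
facet normal 0.193 -0.627 0.755
outer loop
vertex 1.495 -2.413 3.018
vertex 0.546 -2.379 3.289
vertex 0.851 -3.062 2.644
endloop
endfacet
facet normal -0.808 -0.078 0.584
outer loop
vertex 0.546 -2.379 3.289
vertex 0.109 -1.652 2.781
vertex -0.006 -2.592 2.497
endloop
endfacet
facet normal -0.632 0.747 -0.207
outer loop
vertex 0.109 -1.652 2.781
vertex 0.789 -1.238 2.196
vertex 0.145 -1.887 1.822
endloop
endfacet
facet normal 0.477 0.707 -0.523
outer loop
vertex 0.789 -1.238 2.196
vertex 1.646 -1.708 2.343
vertex 1.094 -1.921 1.551
endloop
endfacet
facet normal 0.234 -0.901 -0.366
outer loop
vertex 0.603 -2.758 1.737
vertex 1.531 -2.648 2.059
vertex 0.851 -3.062 2.644
endloop
endfacet
facet normal -0.451 -0.876 -0.170
outer loop
vertex 0.603 -2.758 1.737
vertex 0.851 -3.062 2.644
vertex -0.006 -2.592 2.497
endloop
endfacet
facet normal -0.767 -0.351 -0.538
outer loop
vertex 0.603 -2.758 1.737
vertex -0.006 -2.592 2.497
vertex 0.145 -1.887 1.822
endloop
endfacet
facet normal -0.276 -0.051 -0.960
outer loop
vertex 0.603 -2.758 1.737
vertex 0.145 -1.887 1.822
vertex 1.094 -1.921 1.551
endloop
endfacet
facet normal 0.343 -0.391 -0.854
outer loop
vertex 0.603 -2.758 1.737
vertex 1.094 -1.921 1.551
vertex 1.531 -2.648 2.059
endloop
endfacet
facet normal 0.632 -0.747 0.207
outer loop
vertex 0.851 -3.062 2.644
vertex 1.531 -2.648 2.059
vertex 1.495 -2.413 3.018
endloop
endfacet
facet normal -0.477 -0.707 0.523
outer loop
vertex -0.006 -2.592 2.497
vertex 0.851 -3.062 2.644
vertex 0.546 -2.379 3.289
endloop
endfacet
facet normal -0.987 0.143 -0.072
outer loop
vertex 0.145 -1.887 1.822
vertex -0.006 -2.592 2.497
vertex 0.109 -1.652 2.781
endloop
endfacet
facet normal -0.193 0.627 -0.755
outer loop
vertex 1.094 -1.921 1.551
vertex 0.145 -1.887 1.822
vertex 0.789 -1.238 2.196
endloop
endfacet
facet normal 0.808 0.078 -0.584
outer loop
vertex 1.531 -2.648 2.059
vertex 1.094 -1.921 1.551
vertex 1.646 -1.708 2.343
endloop
endfacet

endsolid


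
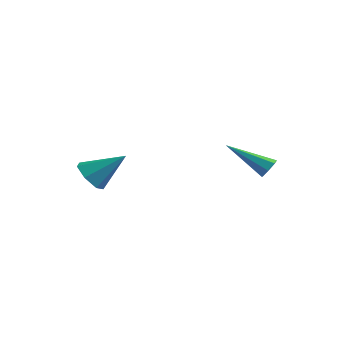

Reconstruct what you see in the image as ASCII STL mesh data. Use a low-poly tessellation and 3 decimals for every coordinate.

solid 
facet normal -0.659 -0.432 -0.615
outer loop
vertex -2.731 -3.353 -0.517
vertex -3.367 -2.868 -0.176
vertex -2.852 -2.689 -0.854
endloop
endfacet
facet normal 0.934 -0.011 -0.357
outer loop
vertex -2.731 -3.353 -0.517
vertex -2.852 -2.689 -0.854
vertex -2.153 -2.072 0.956
endloop
endfacet
facet normal -0.660 -0.432 -0.615
outer loop
vertex -2.852 -2.689 -0.854
vertex -3.367 -2.868 -0.176
vertex -3.361 -2.159 -0.68
endloop
endfacet
facet normal 0.564 0.690 -0.453
outer loop
vertex -2.852 -2.689 -0.854
vertex -3.361 -2.159 -0.68
vertex -2.153 -2.072 0.956
endloop
endfacet
facet normal -0.660 -0.432 -0.615
outer loop
vertex -3.361 -2.159 -0.68
vertex -3.367 -2.868 -0.176
vertex -3.875 -2.163 -0.126
endloop
endfacet
facet normal -0.036 0.999 -0.026
outer loop
vertex -3.361 -2.159 -0.68
vertex -3.875 -2.163 -0.126
vertex -2.153 -2.072 0.956
endloop
endfacet
facet normal -0.660 -0.432 -0.615
outer loop
vertex -3.875 -2.163 -0.126
vertex -3.367 -2.868 -0.176
vertex -4.006 -2.698 0.39
endloop
endfacet
facet normal -0.414 0.682 0.602
outer loop
vertex -3.875 -2.163 -0.126
vertex -4.006 -2.698 0.39
vertex -2.153 -2.072 0.956
endloop
endfacet
facet normal -0.659 -0.433 -0.614
outer loop
vertex -4.006 -2.698 0.39
vertex -3.367 -2.868 -0.176
vertex -3.656 -3.36 0.481
endloop
endfacet
facet normal -0.286 -0.020 0.958
outer loop
vertex -4.006 -2.698 0.39
vertex -3.656 -3.36 0.481
vertex -2.153 -2.072 0.956
endloop
endfacet
facet normal -0.660 -0.433 -0.614
outer loop
vertex -3.656 -3.36 0.481
vertex -3.367 -2.868 -0.176
vertex -3.088 -3.652 0.077
endloop
endfacet
facet normal 0.252 -0.580 0.774
outer loop
vertex -3.656 -3.36 0.481
vertex -3.088 -3.652 0.077
vertex -2.153 -2.072 0.956
endloop
endfacet
facet normal -0.660 -0.433 -0.614
outer loop
vertex -3.088 -3.652 0.077
vertex -3.367 -2.868 -0.176
vertex -2.731 -3.353 -0.517
endloop
endfacet
facet normal 0.796 -0.576 0.188
outer loop
vertex -3.088 -3.652 0.077
vertex -2.731 -3.353 -0.517
vertex -2.153 -2.072 0.956
endloop
endfacet
facet normal 0.802 0.252 -0.541
outer loop
vertex 2.151 2.534 -0.13
vertex 1.819 2.666 -0.561
vertex 1.997 2.995 -0.144
endloop
endfacet
facet normal 0.311 0.133 0.941
outer loop
vertex 2.151 2.534 -0.13
vertex 1.997 2.995 -0.144
vertex 0.061 2.114 0.621
endloop
endfacet
facet normal 0.803 0.251 -0.541
outer loop
vertex 1.997 2.995 -0.144
vertex 1.819 2.666 -0.561
vertex 1.709 3.208 -0.473
endloop
endfacet
facet normal -0.116 0.784 0.609
outer loop
vertex 1.997 2.995 -0.144
vertex 1.709 3.208 -0.473
vertex 0.061 2.114 0.621
endloop
endfacet
facet normal 0.803 0.251 -0.541
outer loop
vertex 1.709 3.208 -0.473
vertex 1.819 2.666 -0.561
vertex 1.504 3.012 -0.868
endloop
endfacet
facet normal -0.592 0.801 -0.090
outer loop
vertex 1.709 3.208 -0.473
vertex 1.504 3.012 -0.868
vertex 0.061 2.114 0.621
endloop
endfacet
facet normal 0.803 0.252 -0.540
outer loop
vertex 1.504 3.012 -0.868
vertex 1.819 2.666 -0.561
vertex 1.537 2.556 -1.032
endloop
endfacet
facet normal -0.757 0.172 -0.630
outer loop
vertex 1.504 3.012 -0.868
vertex 1.537 2.556 -1.032
vertex 0.061 2.114 0.621
endloop
endfacet
facet normal 0.803 0.252 -0.540
outer loop
vertex 1.537 2.556 -1.032
vertex 1.819 2.666 -0.561
vertex 1.782 2.182 -0.842
endloop
endfacet
facet normal -0.489 -0.628 -0.605
outer loop
vertex 1.537 2.556 -1.032
vertex 1.782 2.182 -0.842
vertex 0.061 2.114 0.621
endloop
endfacet
facet normal 0.803 0.252 -0.540
outer loop
vertex 1.782 2.182 -0.842
vertex 1.819 2.666 -0.561
vertex 2.055 2.173 -0.44
endloop
endfacet
facet normal 0.013 -0.999 -0.031
outer loop
vertex 1.782 2.182 -0.842
vertex 2.055 2.173 -0.44
vertex 0.061 2.114 0.621
endloop
endfacet
facet normal 0.802 0.251 -0.541
outer loop
vertex 2.055 2.173 -0.44
vertex 1.819 2.666 -0.561
vertex 2.151 2.534 -0.13
endloop
endfacet
facet normal 0.368 -0.660 0.655
outer loop
vertex 2.055 2.173 -0.44
vertex 2.151 2.534 -0.13
vertex 0.061 2.114 0.621
endloop
endfacet

endsolid


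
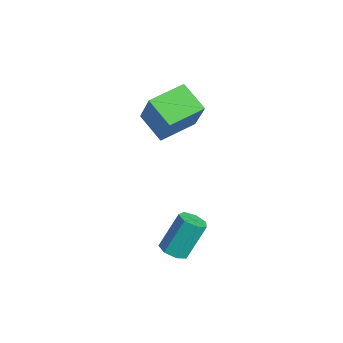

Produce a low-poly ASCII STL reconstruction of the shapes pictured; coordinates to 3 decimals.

solid 
facet normal -0.822 -0.296 0.486
outer loop
vertex 0.108 -1.454 1.879
vertex -0.299 0.026 2.092
vertex -0.795 -1.48 0.334
endloop
endfacet
facet normal 0.263 -0.955 -0.137
outer loop
vertex 0.299 -1.086 -0.312
vertex 0.108 -1.454 1.879
vertex -0.795 -1.48 0.334
endloop
endfacet
facet normal -0.822 -0.296 0.486
outer loop
vertex -0.795 -1.48 0.334
vertex -0.299 0.026 2.092
vertex -1.202 -0.0 0.547
endloop
endfacet
facet normal -0.505 -0.015 -0.863
outer loop
vertex -1.202 -0.0 0.547
vertex 0.299 -1.086 -0.312
vertex -0.795 -1.48 0.334
endloop
endfacet
facet normal 0.505 0.015 0.863
outer loop
vertex 0.108 -1.454 1.879
vertex 0.795 0.42 1.446
vertex -0.299 0.026 2.092
endloop
endfacet
facet normal 0.263 -0.955 -0.137
outer loop
vertex 1.202 -1.06 1.233
vertex 0.108 -1.454 1.879
vertex 0.299 -1.086 -0.312
endloop
endfacet
facet normal 0.505 0.015 0.863
outer loop
vertex 1.202 -1.06 1.233
vertex 0.795 0.42 1.446
vertex 0.108 -1.454 1.879
endloop
endfacet
facet normal -0.263 0.955 0.137
outer loop
vertex -0.299 0.026 2.092
vertex 0.795 0.42 1.446
vertex -1.202 -0.0 0.547
endloop
endfacet
facet normal -0.505 -0.015 -0.863
outer loop
vertex -0.108 0.394 -0.099
vertex 0.299 -1.086 -0.312
vertex -1.202 -0.0 0.547
endloop
endfacet
facet normal -0.263 0.955 0.137
outer loop
vertex -1.202 -0.0 0.547
vertex 0.795 0.42 1.446
vertex -0.108 0.394 -0.099
endloop
endfacet
facet normal 0.822 0.296 -0.486
outer loop
vertex -0.108 0.394 -0.099
vertex 1.202 -1.06 1.233
vertex 0.299 -1.086 -0.312
endloop
endfacet
facet normal 0.822 0.296 -0.486
outer loop
vertex 0.795 0.42 1.446
vertex 1.202 -1.06 1.233
vertex -0.108 0.394 -0.099
endloop
endfacet
facet normal 0.113 -0.510 -0.853
outer loop
vertex 4.184 -1.888 -3.487
vertex 3.63 -1.818 -3.602
vertex 4.068 -1.482 -3.745
endloop
endfacet
facet normal 0.966 0.259 -0.027
outer loop
vertex 4.184 -1.888 -3.487
vertex 4.068 -1.482 -3.745
vertex 4.004 -1.072 -2.123
endloop
endfacet
facet normal 0.966 0.259 -0.027
outer loop
vertex 4.004 -1.072 -2.123
vertex 4.068 -1.482 -3.745
vertex 3.888 -0.666 -2.381
endloop
endfacet
facet normal -0.113 0.510 0.853
outer loop
vertex 4.004 -1.072 -2.123
vertex 3.888 -0.666 -2.381
vertex 3.45 -1.002 -2.238
endloop
endfacet
facet normal 0.113 -0.511 -0.852
outer loop
vertex 4.068 -1.482 -3.745
vertex 3.63 -1.818 -3.602
vertex 3.622 -1.329 -3.896
endloop
endfacet
facet normal 0.419 0.802 -0.425
outer loop
vertex 4.068 -1.482 -3.745
vertex 3.622 -1.329 -3.896
vertex 3.888 -0.666 -2.381
endloop
endfacet
facet normal 0.418 0.803 -0.425
outer loop
vertex 3.888 -0.666 -2.381
vertex 3.622 -1.329 -3.896
vertex 3.442 -0.513 -2.531
endloop
endfacet
facet normal -0.112 0.509 0.853
outer loop
vertex 3.888 -0.666 -2.381
vertex 3.442 -0.513 -2.531
vertex 3.45 -1.002 -2.238
endloop
endfacet
facet normal 0.112 -0.511 -0.852
outer loop
vertex 3.622 -1.329 -3.896
vertex 3.63 -1.818 -3.602
vertex 3.182 -1.544 -3.825
endloop
endfacet
facet normal -0.444 0.742 -0.502
outer loop
vertex 3.622 -1.329 -3.896
vertex 3.182 -1.544 -3.825
vertex 3.442 -0.513 -2.531
endloop
endfacet
facet normal -0.444 0.742 -0.502
outer loop
vertex 3.442 -0.513 -2.531
vertex 3.182 -1.544 -3.825
vertex 3.002 -0.728 -2.46
endloop
endfacet
facet normal -0.111 0.509 0.853
outer loop
vertex 3.442 -0.513 -2.531
vertex 3.002 -0.728 -2.46
vertex 3.45 -1.002 -2.238
endloop
endfacet
facet normal 0.113 -0.510 -0.853
outer loop
vertex 3.182 -1.544 -3.825
vertex 3.63 -1.818 -3.602
vertex 3.08 -1.965 -3.587
endloop
endfacet
facet normal -0.972 0.122 -0.201
outer loop
vertex 3.182 -1.544 -3.825
vertex 3.08 -1.965 -3.587
vertex 3.002 -0.728 -2.46
endloop
endfacet
facet normal -0.972 0.122 -0.201
outer loop
vertex 3.002 -0.728 -2.46
vertex 3.08 -1.965 -3.587
vertex 2.9 -1.149 -2.222
endloop
endfacet
facet normal -0.111 0.509 0.853
outer loop
vertex 3.002 -0.728 -2.46
vertex 2.9 -1.149 -2.222
vertex 3.45 -1.002 -2.238
endloop
endfacet
facet normal 0.113 -0.511 -0.852
outer loop
vertex 3.08 -1.965 -3.587
vertex 3.63 -1.818 -3.602
vertex 3.391 -2.275 -3.36
endloop
endfacet
facet normal -0.769 -0.588 0.250
outer loop
vertex 3.08 -1.965 -3.587
vertex 3.391 -2.275 -3.36
vertex 2.9 -1.149 -2.222
endloop
endfacet
facet normal -0.769 -0.588 0.250
outer loop
vertex 2.9 -1.149 -2.222
vertex 3.391 -2.275 -3.36
vertex 3.211 -1.46 -1.996
endloop
endfacet
facet normal -0.111 0.509 0.854
outer loop
vertex 2.9 -1.149 -2.222
vertex 3.211 -1.46 -1.996
vertex 3.45 -1.002 -2.238
endloop
endfacet
facet normal 0.112 -0.510 -0.853
outer loop
vertex 3.391 -2.275 -3.36
vertex 3.63 -1.818 -3.602
vertex 3.883 -2.241 -3.316
endloop
endfacet
facet normal 0.013 -0.858 0.514
outer loop
vertex 3.391 -2.275 -3.36
vertex 3.883 -2.241 -3.316
vertex 3.211 -1.46 -1.996
endloop
endfacet
facet normal 0.014 -0.857 0.514
outer loop
vertex 3.211 -1.46 -1.996
vertex 3.883 -2.241 -3.316
vertex 3.703 -1.425 -1.951
endloop
endfacet
facet normal -0.114 0.510 0.853
outer loop
vertex 3.211 -1.46 -1.996
vertex 3.703 -1.425 -1.951
vertex 3.45 -1.002 -2.238
endloop
endfacet
facet normal 0.113 -0.509 -0.853
outer loop
vertex 3.883 -2.241 -3.316
vertex 3.63 -1.818 -3.602
vertex 4.184 -1.888 -3.487
endloop
endfacet
facet normal 0.785 -0.480 0.391
outer loop
vertex 3.883 -2.241 -3.316
vertex 4.184 -1.888 -3.487
vertex 3.703 -1.425 -1.951
endloop
endfacet
facet normal 0.786 -0.480 0.391
outer loop
vertex 3.703 -1.425 -1.951
vertex 4.184 -1.888 -3.487
vertex 4.004 -1.072 -2.123
endloop
endfacet
facet normal -0.112 0.511 0.852
outer loop
vertex 3.703 -1.425 -1.951
vertex 4.004 -1.072 -2.123
vertex 3.45 -1.002 -2.238
endloop
endfacet

endsolid
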